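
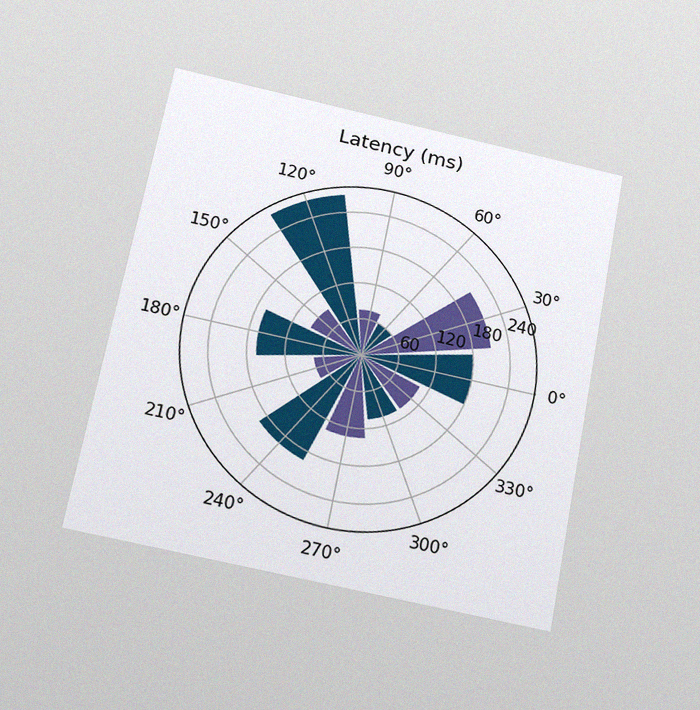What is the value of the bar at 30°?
210ms

The chart is tilted about 11° clockwise and viewed slightly from below, with some photo noise. The bar at 30° reaches 210ms on the radial axis.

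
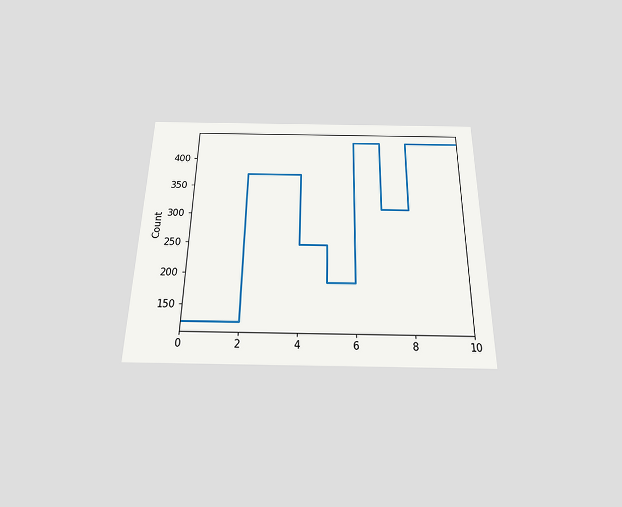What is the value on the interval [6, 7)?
434

The chart is viewed slightly from below. On [6, 7) the step sits at 434.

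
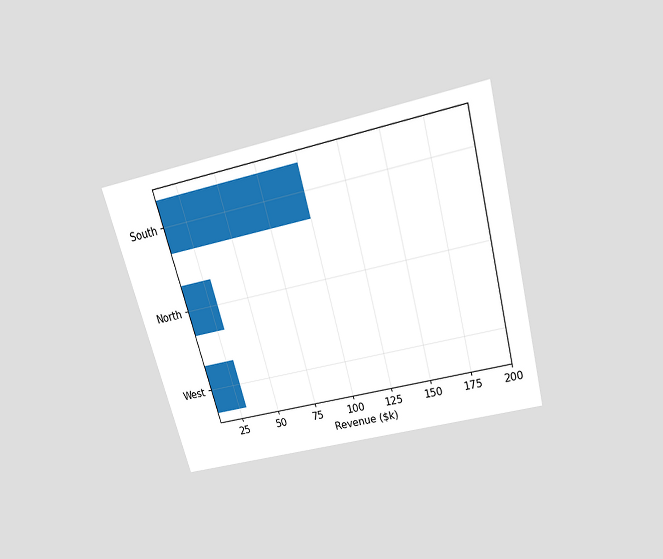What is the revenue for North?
$30k

The chart is tilted about 15° counter-clockwise and viewed slightly from above. Reading along the chart's x-axis, the North bar reaches $30k.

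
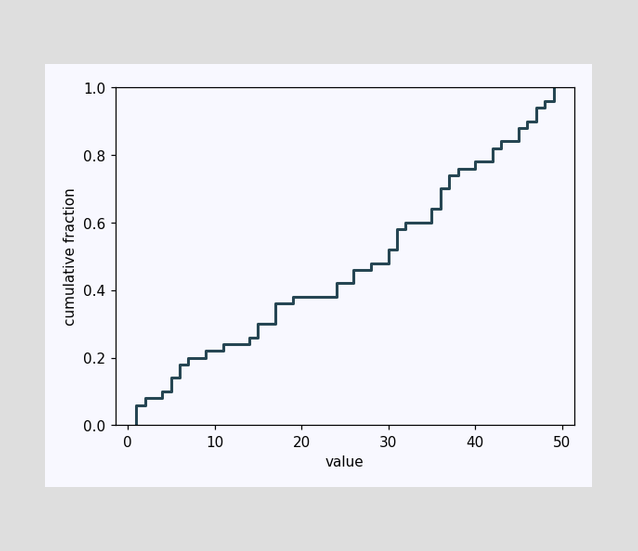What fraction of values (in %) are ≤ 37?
At x=37 the ECDF step is at 74%.

74%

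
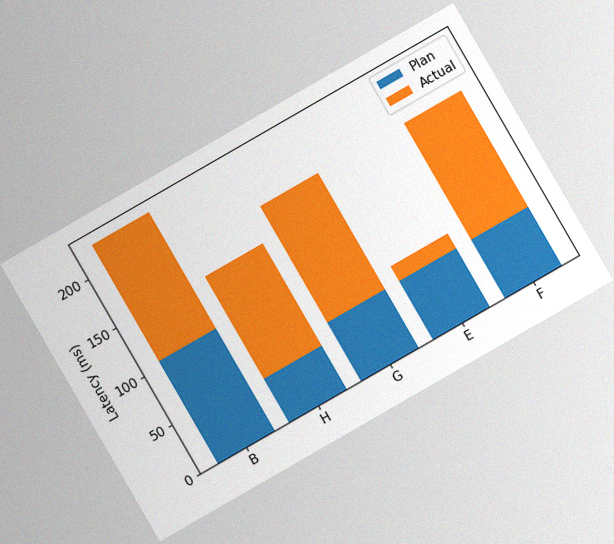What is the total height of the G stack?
The chart is tilted about 30° counter-clockwise, with some photo noise. The G stack's top reaches 180ms on the y-axis.

180ms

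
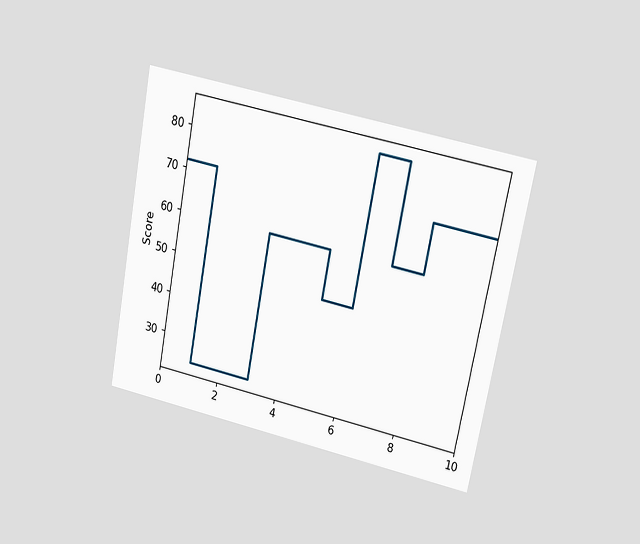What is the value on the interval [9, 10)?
72

The chart is tilted about 11° clockwise and viewed at a slight angle. On [9, 10) the step sits at 72.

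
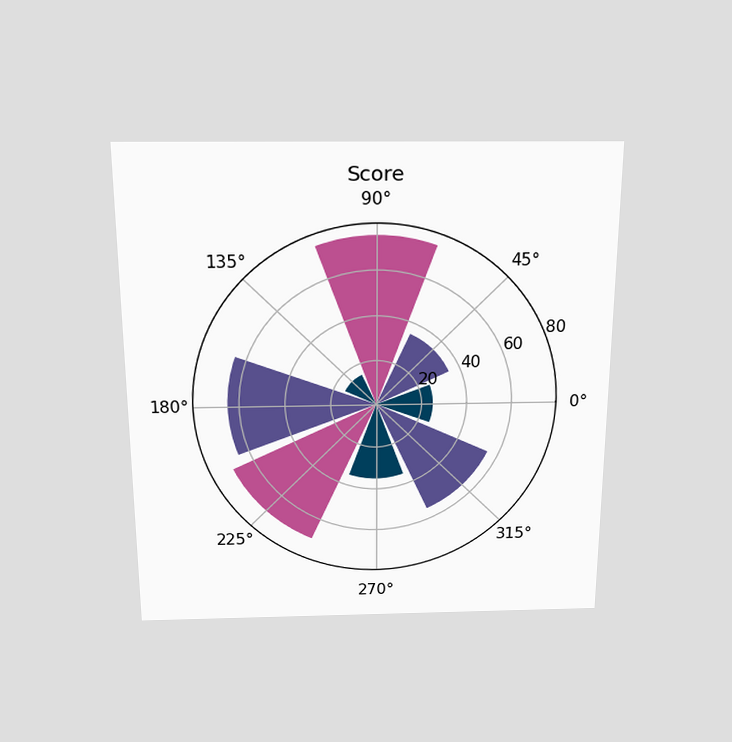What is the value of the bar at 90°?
The chart is viewed slightly from above. The bar at 90° reaches 75 on the radial axis.

75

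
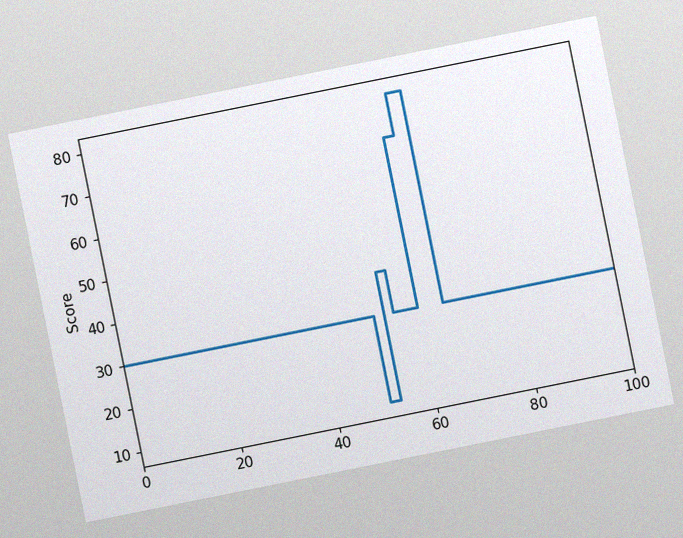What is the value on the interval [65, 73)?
30

The chart is tilted about 11° counter-clockwise, with some photo noise. On [65, 73) the step sits at 30.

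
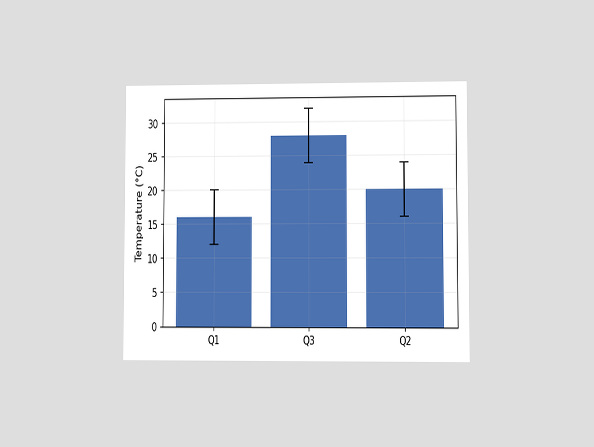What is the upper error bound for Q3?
The chart is viewed at a slight angle. The Q3 bar's upper whisker reaches 32°C.

32°C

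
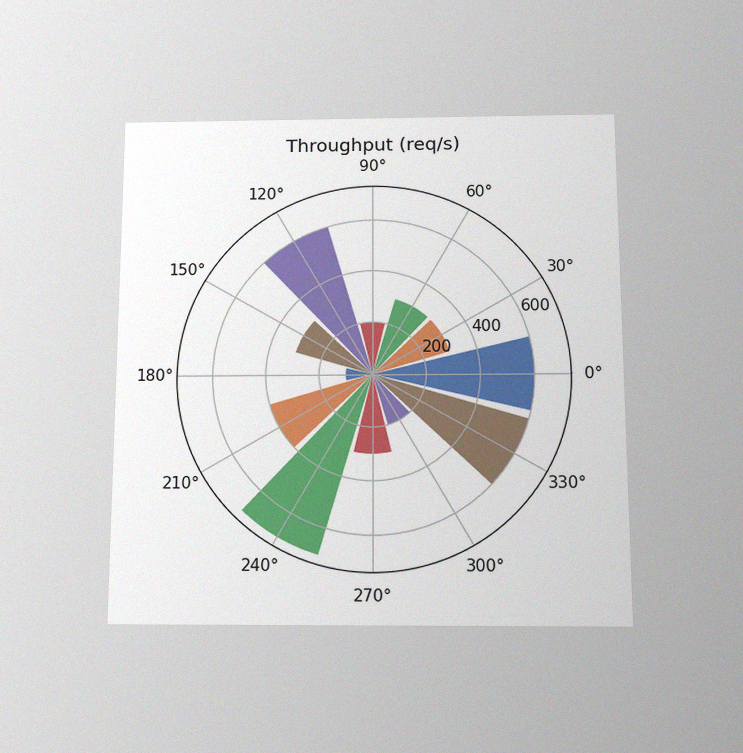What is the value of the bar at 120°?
The chart is viewed slightly from below, with some photo noise. The bar at 120° reaches 600req/s on the radial axis.

600req/s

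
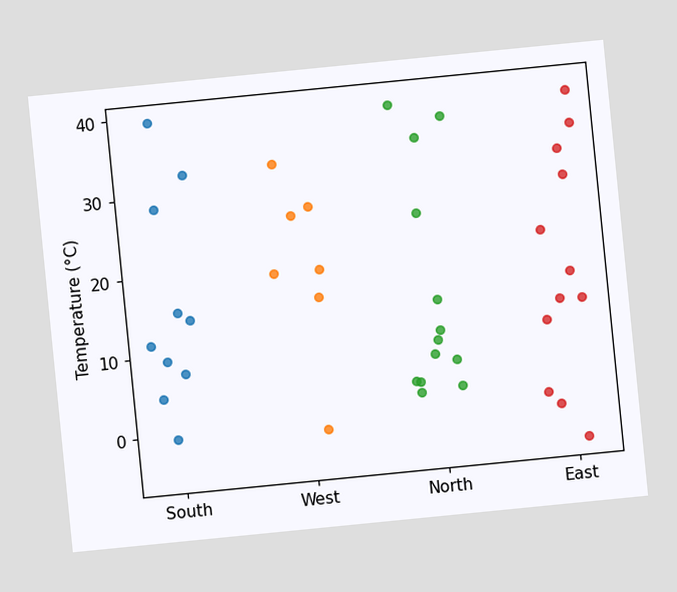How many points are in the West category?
7

The chart is tilted about 6° counter-clockwise. Counting the markers in the West column gives 7.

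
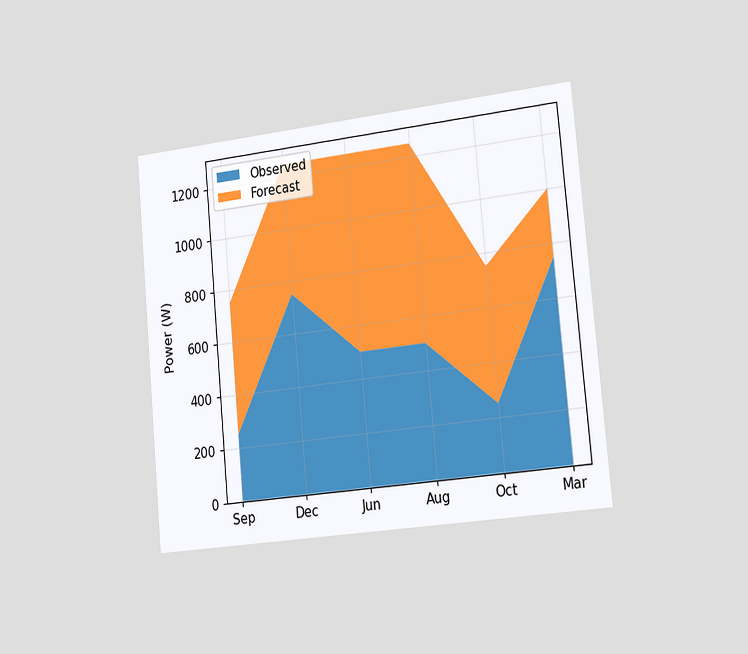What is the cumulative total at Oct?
The chart is tilted about 5° counter-clockwise and viewed slightly from the right. The stacked total at Oct reaches 750W.

750W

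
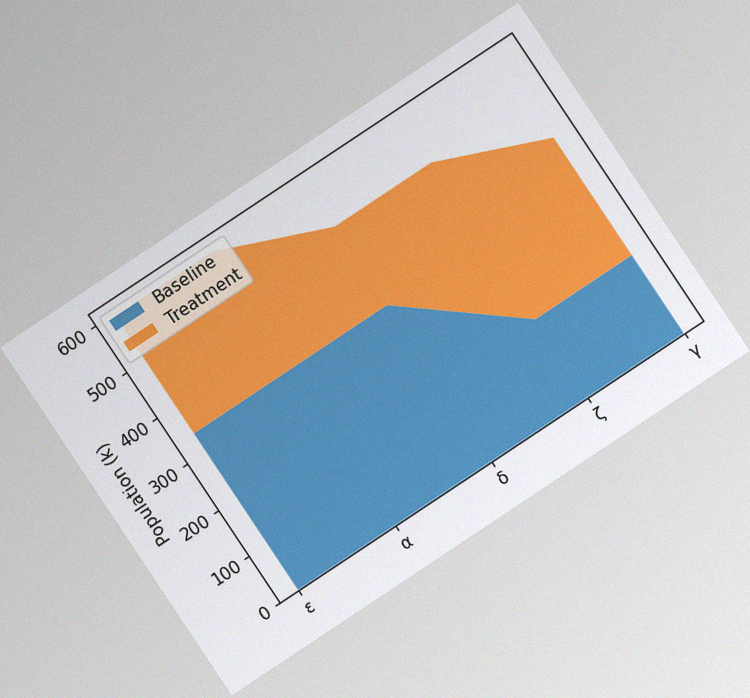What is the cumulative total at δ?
The chart is tilted about 34° counter-clockwise, with some photo noise. The stacked total at δ reaches 510k.

510k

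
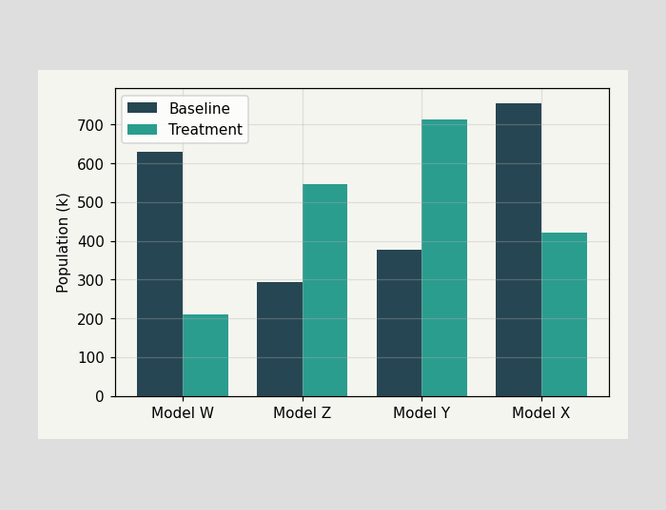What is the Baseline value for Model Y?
378k

The Baseline bar at Model Y reaches 378k on the y-axis.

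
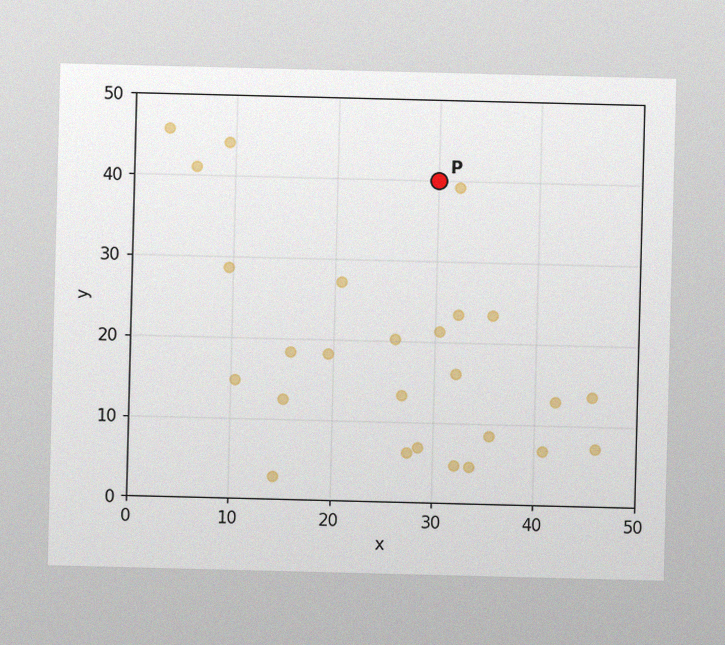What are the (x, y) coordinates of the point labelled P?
(30, 40)

The image has some photo noise and uneven lighting. Following the gridlines from P to each axis, P sits at (30, 40).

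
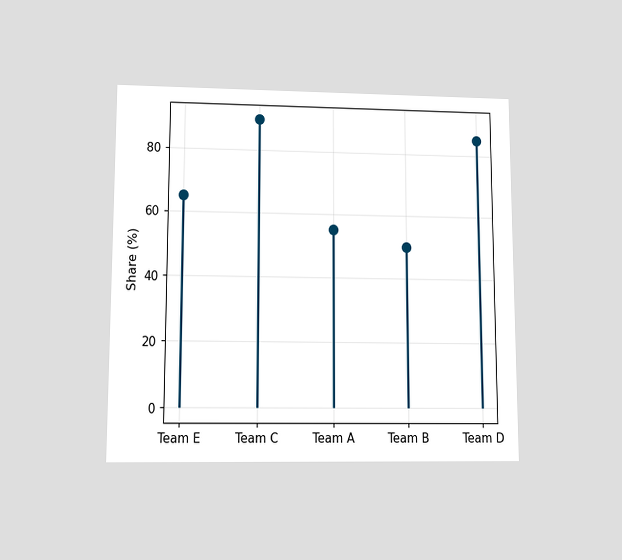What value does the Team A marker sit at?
55%

The chart is viewed at a slight angle. The Team A marker sits at 55%.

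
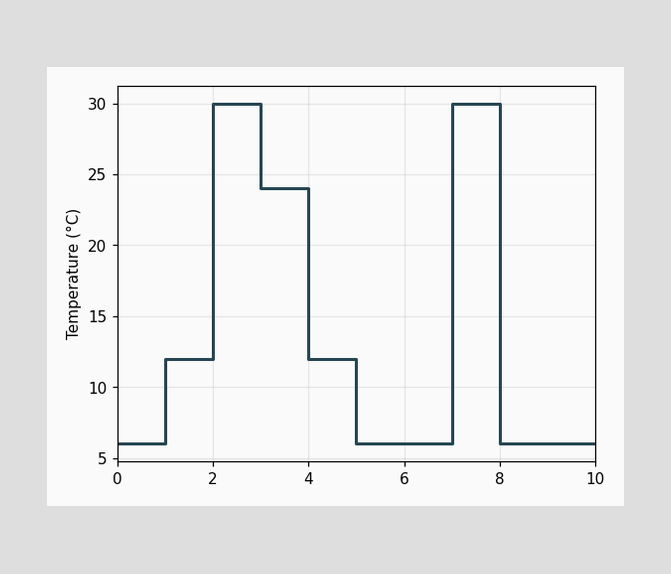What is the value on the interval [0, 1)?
On [0, 1) the step sits at 6°C.

6°C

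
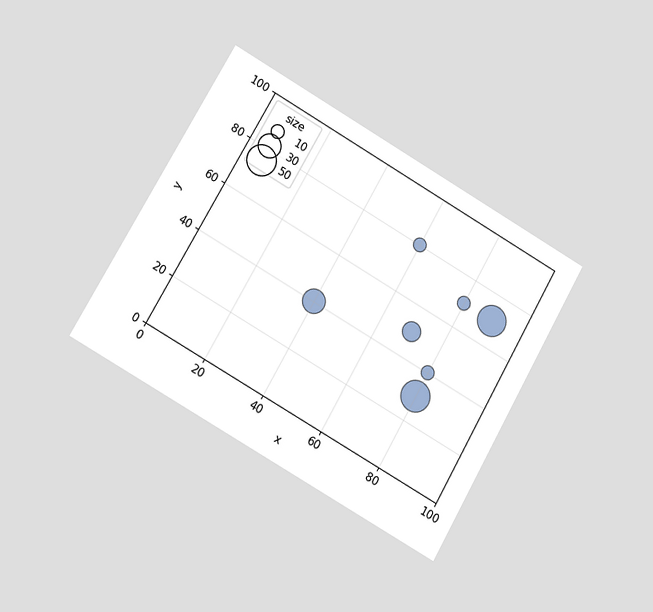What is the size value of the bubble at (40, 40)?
The chart is tilted about 30° clockwise and viewed at a slight angle. Matching the bubble at (40, 40) against the size legend gives 30.

30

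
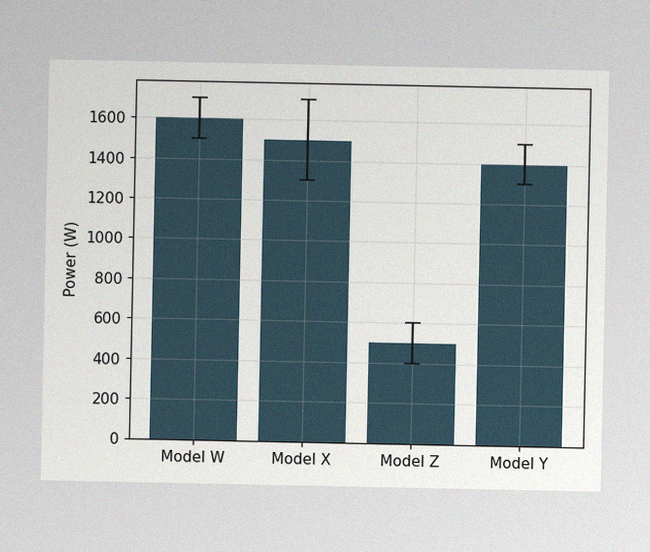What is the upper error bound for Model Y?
1500W

The image has some photo noise and uneven lighting. The Model Y bar's upper whisker reaches 1500W.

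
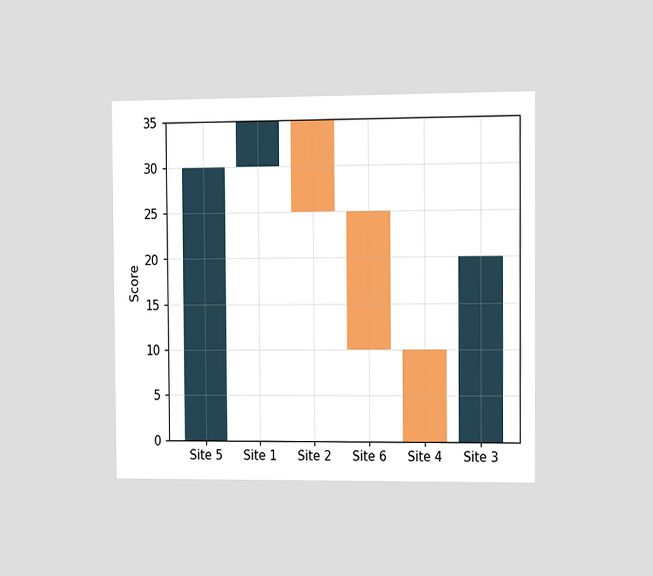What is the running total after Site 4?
0

The chart is viewed at a slight angle. After Site 4 the running total reaches 0.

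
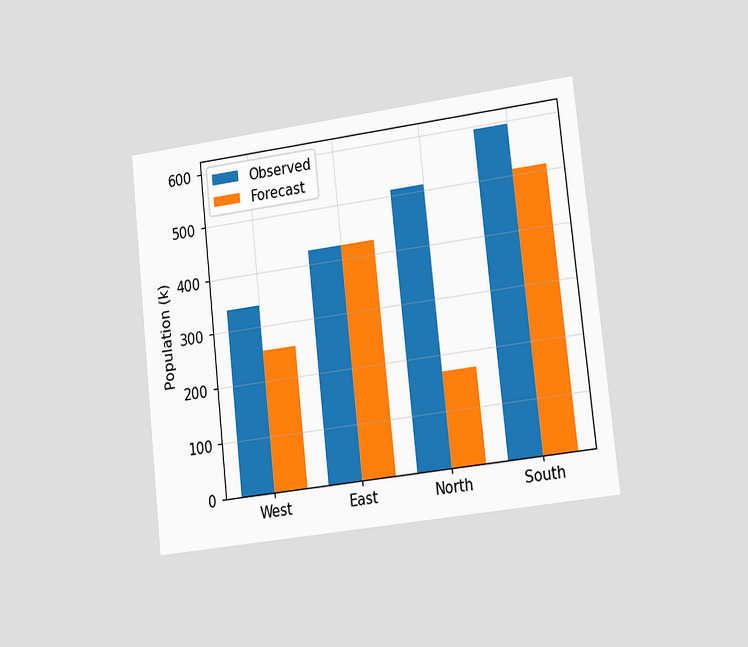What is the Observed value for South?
The chart is tilted about 6° counter-clockwise and viewed slightly from the right. The Observed bar at South reaches 595k on the y-axis.

595k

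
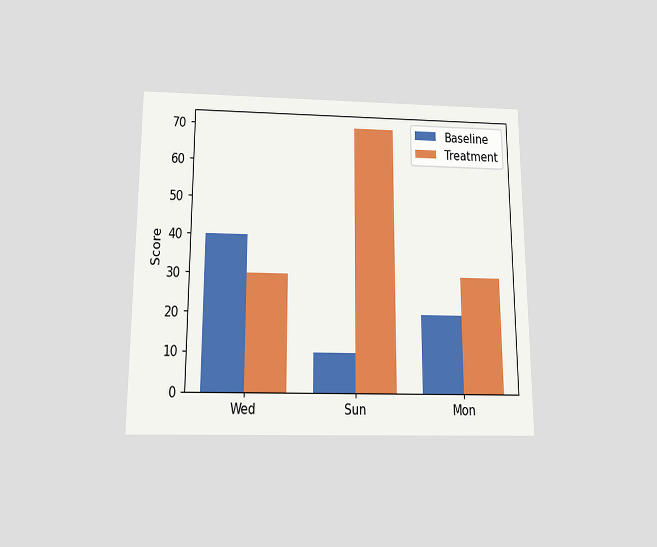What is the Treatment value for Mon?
30

The chart is viewed slightly from below. The Treatment bar at Mon reaches 30 on the y-axis.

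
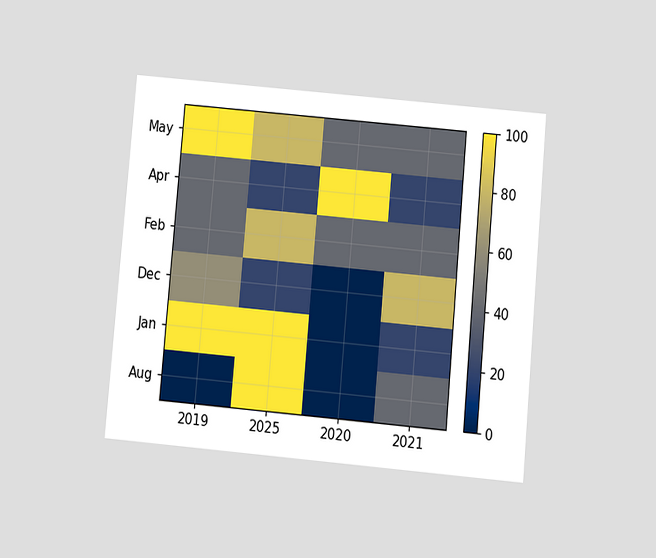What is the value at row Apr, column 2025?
The chart is tilted about 5° clockwise and viewed slightly from below. Matching cell (Apr, 2025) against the colorbar gives 20.

20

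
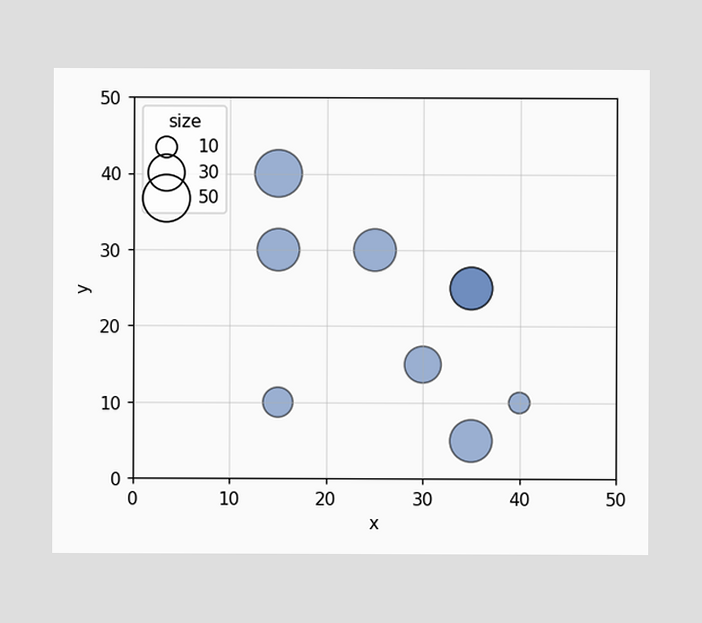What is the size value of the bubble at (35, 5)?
Matching the bubble at (35, 5) against the size legend gives 40.

40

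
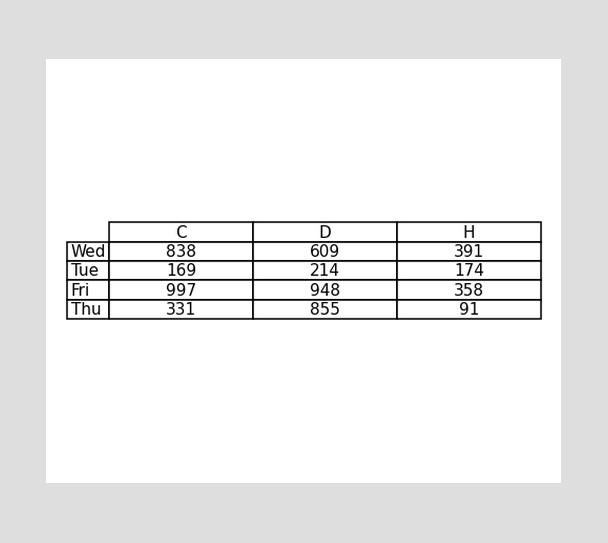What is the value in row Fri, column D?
948

The (Fri, D) cell reads 948.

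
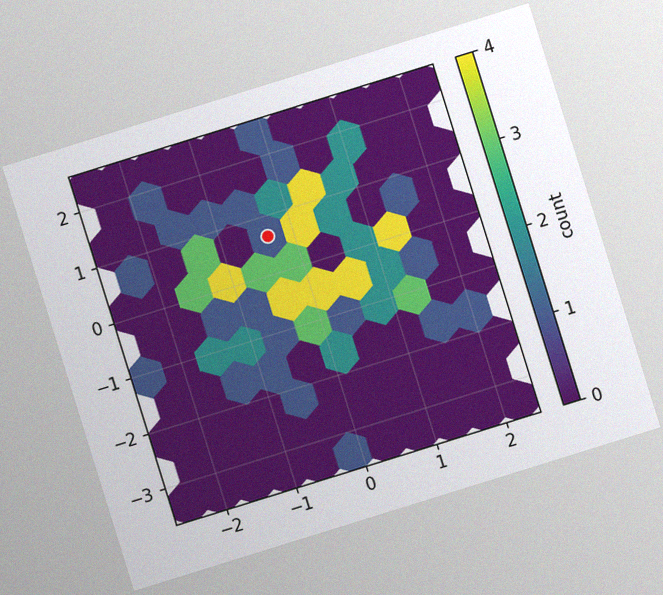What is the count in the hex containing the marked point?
The chart is tilted about 17° counter-clockwise, with some photo noise. The marked hex reads 1 on the colorbar.

1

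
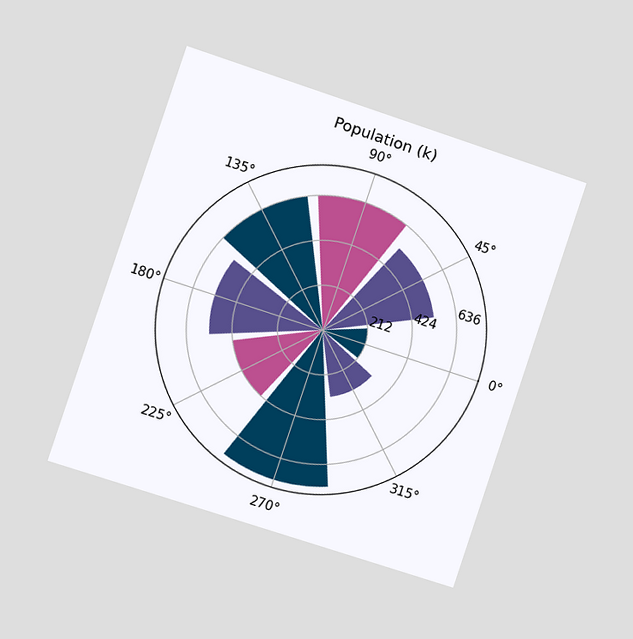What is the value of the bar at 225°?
424k

The chart is tilted about 18° clockwise and viewed slightly from the left. The bar at 225° reaches 424k on the radial axis.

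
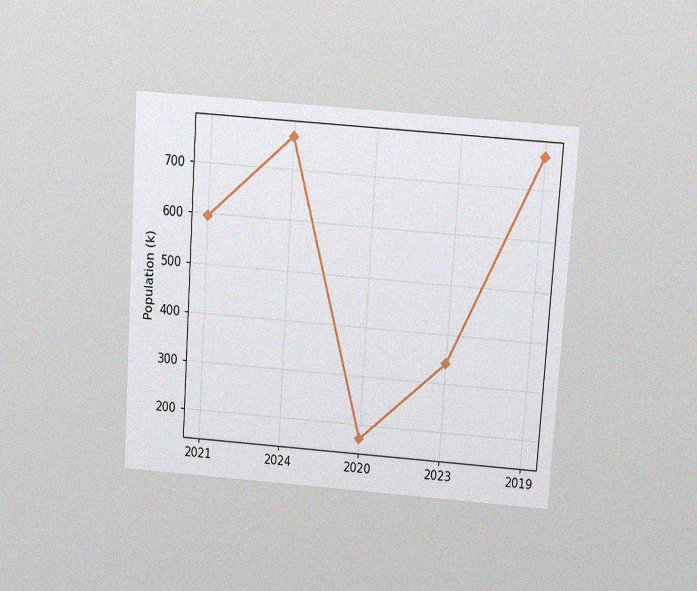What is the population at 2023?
The chart is tilted about 4° clockwise and viewed slightly from above, with some photo noise. At 2023, the line is at 340k.

340k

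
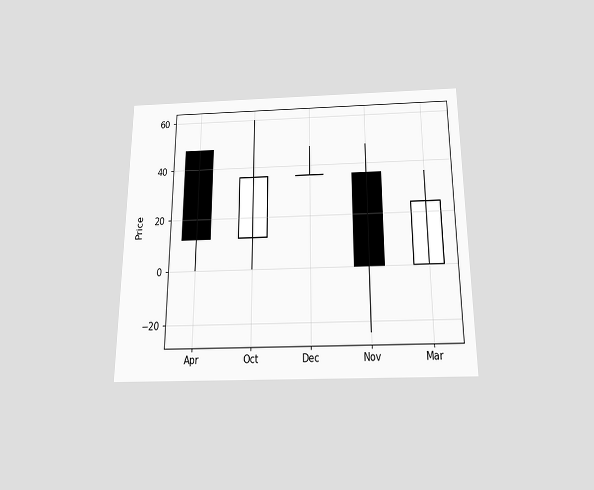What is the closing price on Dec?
The chart is viewed slightly from below. The Dec candle closes at 36.

36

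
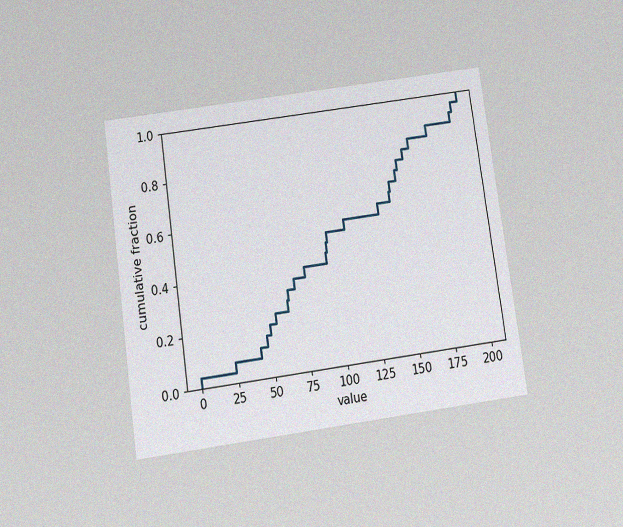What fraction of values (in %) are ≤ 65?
32%

The chart is tilted about 8° counter-clockwise and viewed slightly from below, with some photo noise. At x=65 the ECDF step is at 32%.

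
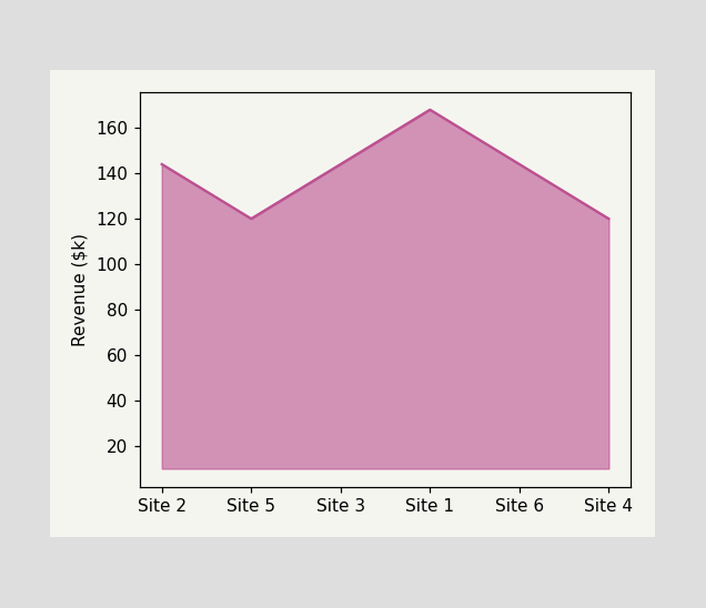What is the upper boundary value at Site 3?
$144k

At Site 3 the upper boundary is at $144k.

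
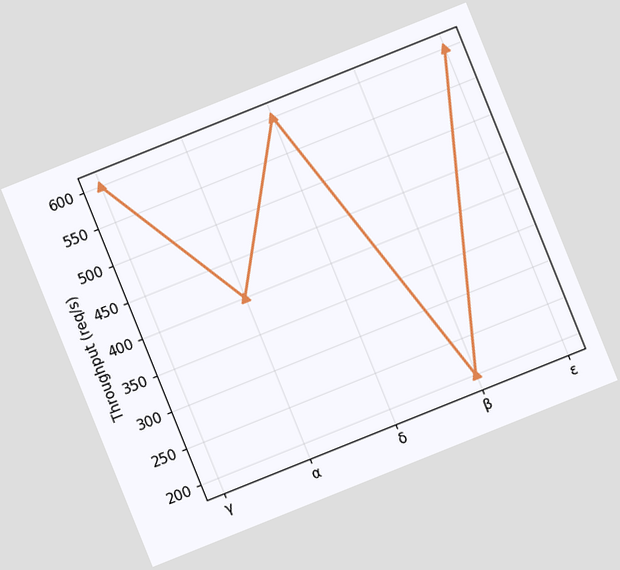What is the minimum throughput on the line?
200req/s

The chart is tilted about 22° counter-clockwise. The lowest point is at β, and reading across to the y-axis gives 200req/s.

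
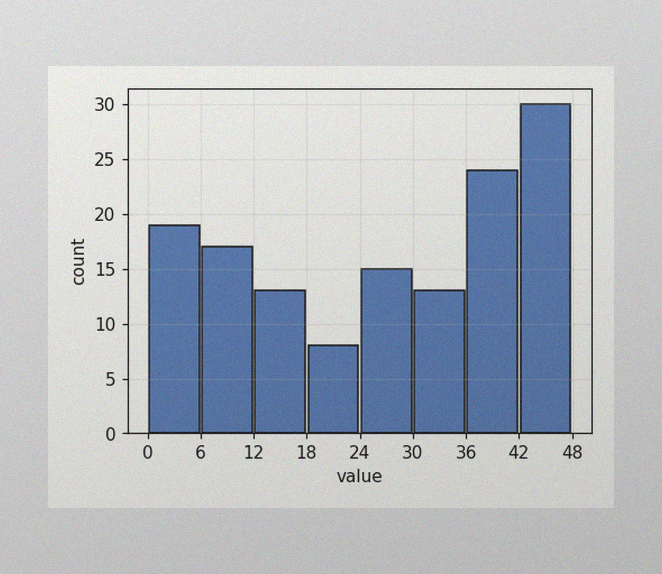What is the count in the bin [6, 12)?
17

The image has some photo noise and uneven lighting. The [6, 12) bin has height 17.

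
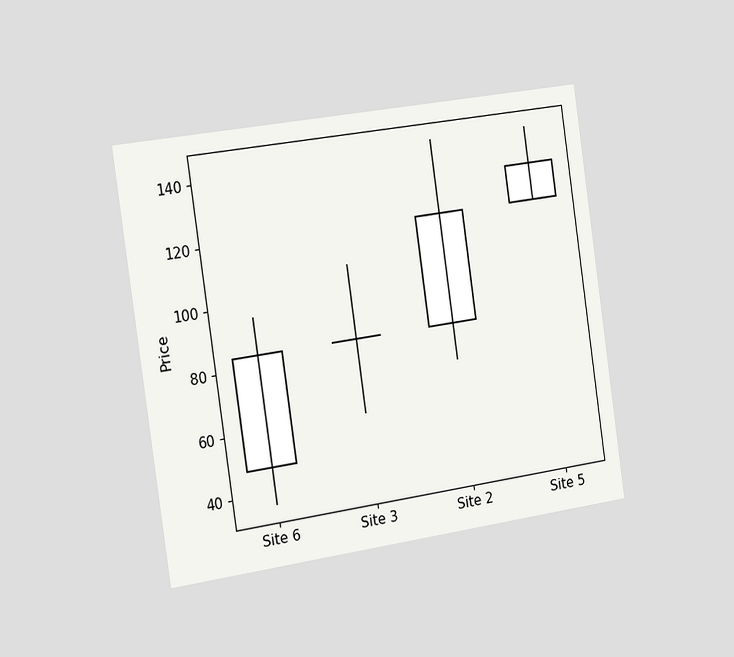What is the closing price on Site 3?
The chart is tilted about 8° counter-clockwise and viewed slightly from the left. The Site 3 candle closes at 84.

84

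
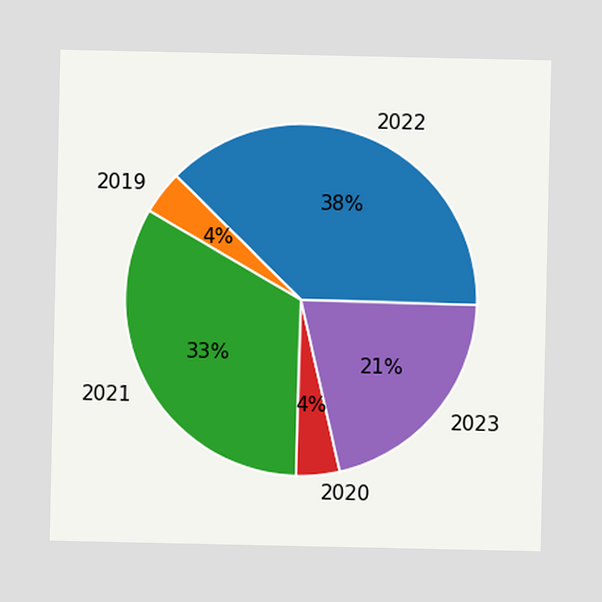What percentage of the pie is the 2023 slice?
The 2023 slice takes up 21% of the pie.

21%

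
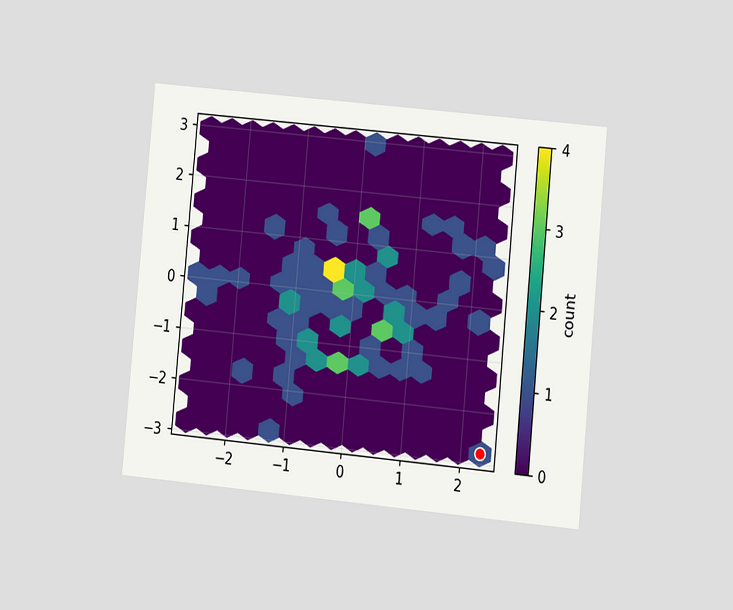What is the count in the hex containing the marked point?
The chart is tilted about 5° clockwise and viewed at a slight angle. The marked hex reads 1 on the colorbar.

1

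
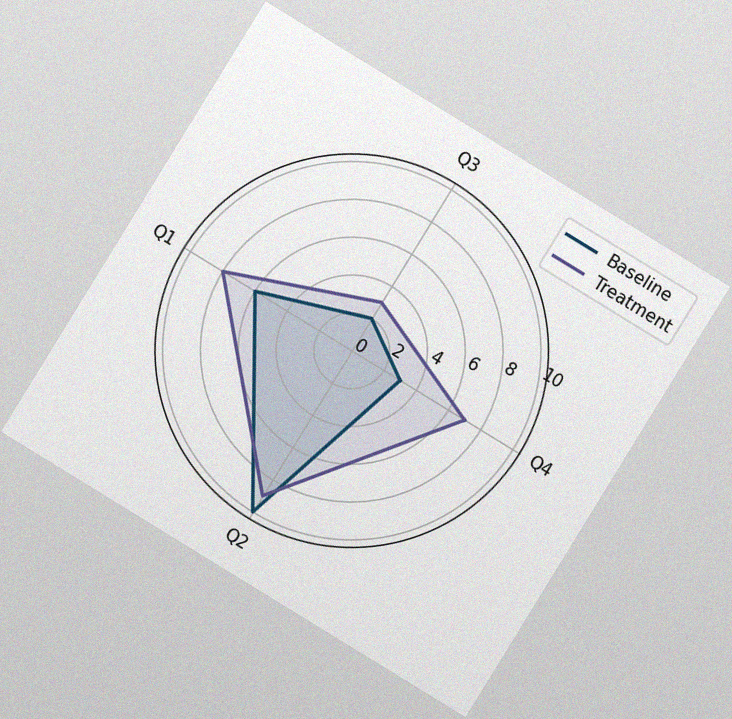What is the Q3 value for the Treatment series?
3

The chart is tilted about 32° clockwise, with some photo noise. On the Q3 axis, Treatment reaches 3.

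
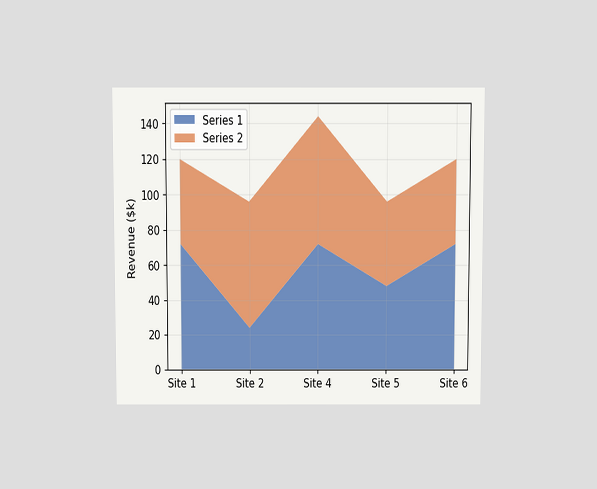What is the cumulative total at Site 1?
The chart is viewed slightly from above. The stacked total at Site 1 reaches $120k.

$120k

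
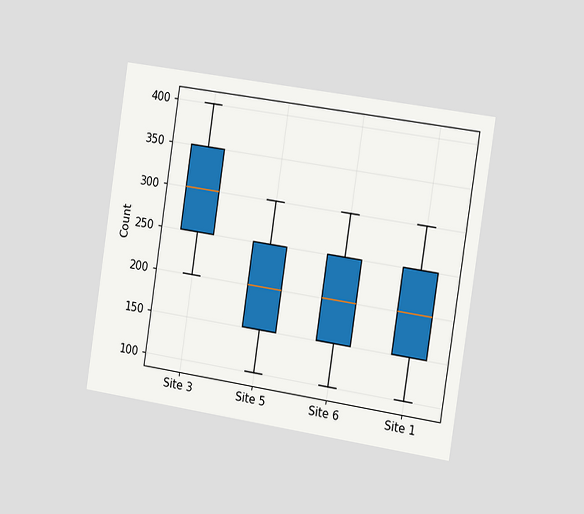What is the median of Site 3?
300

The chart is tilted about 9° clockwise and viewed slightly from the right. The median line in the Site 3 box sits at 300.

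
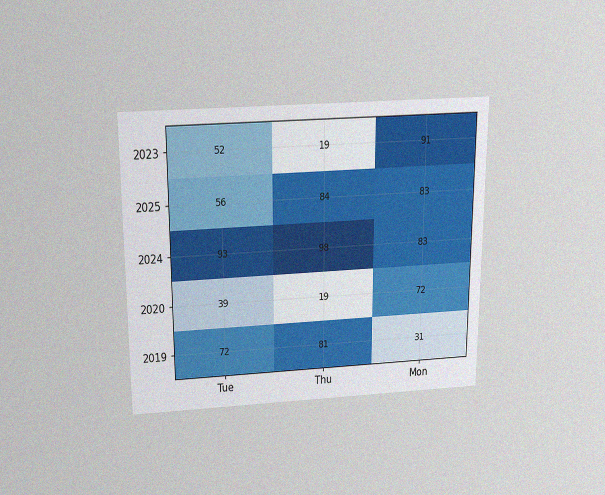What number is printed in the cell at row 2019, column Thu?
The chart is viewed slightly from above, with some photo noise. The (2019, Thu) cell reads 81.

81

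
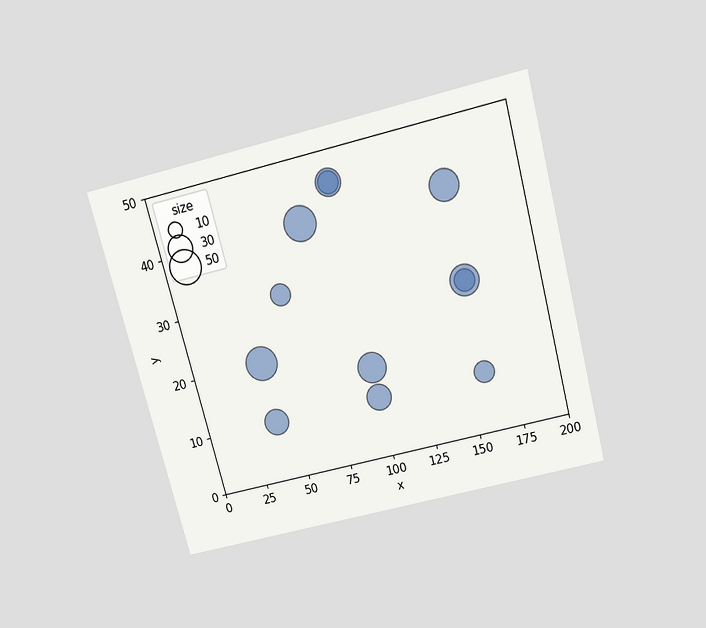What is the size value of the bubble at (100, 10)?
The chart is tilted about 15° counter-clockwise and viewed slightly from above. Matching the bubble at (100, 10) against the size legend gives 30.

30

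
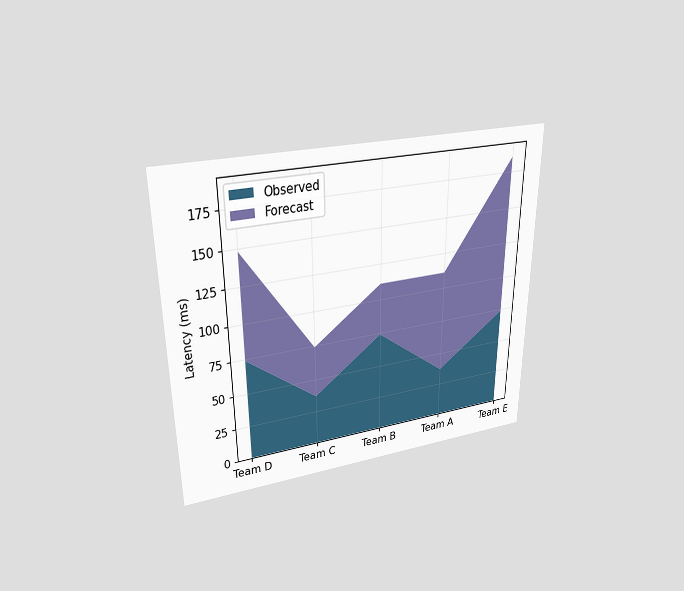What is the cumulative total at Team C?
74ms

The chart is viewed slightly from above. The stacked total at Team C reaches 74ms.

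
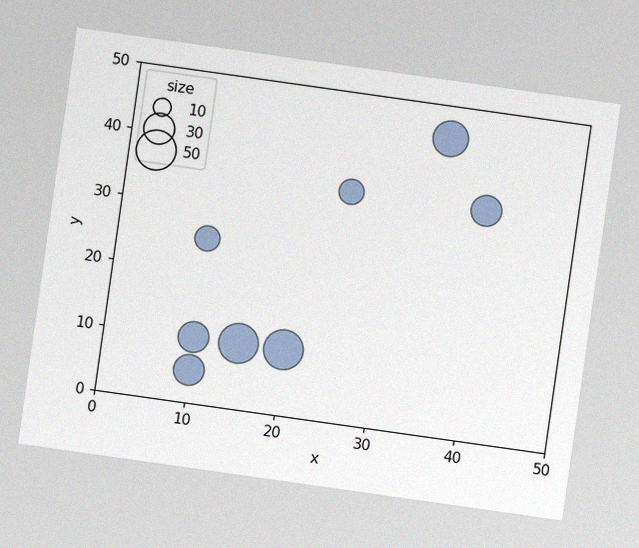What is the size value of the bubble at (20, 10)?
The chart is tilted about 8° clockwise, with some photo noise. Matching the bubble at (20, 10) against the size legend gives 50.

50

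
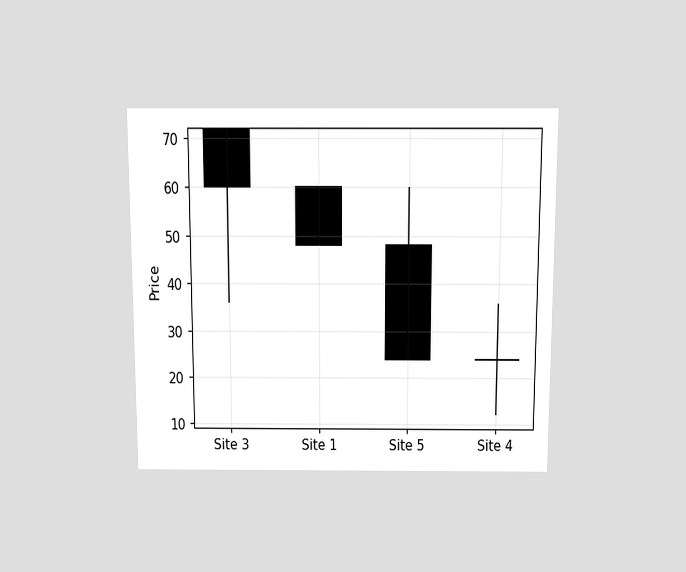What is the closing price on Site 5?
The chart is viewed slightly from above. The Site 5 candle closes at 24.

24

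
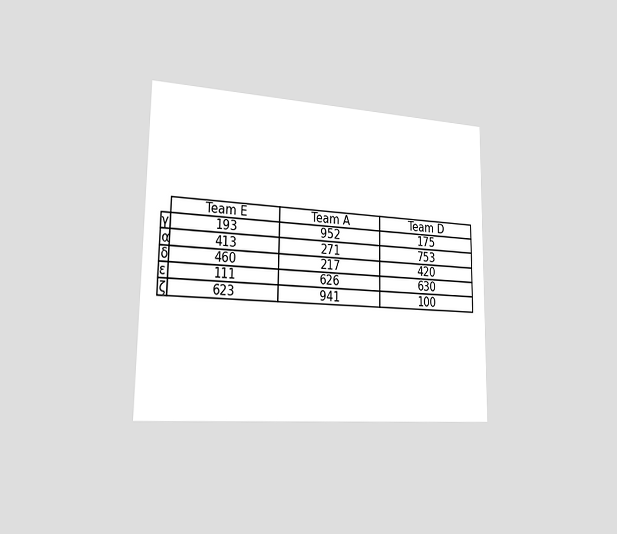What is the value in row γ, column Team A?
The chart is viewed slightly from the left. The (γ, Team A) cell reads 952.

952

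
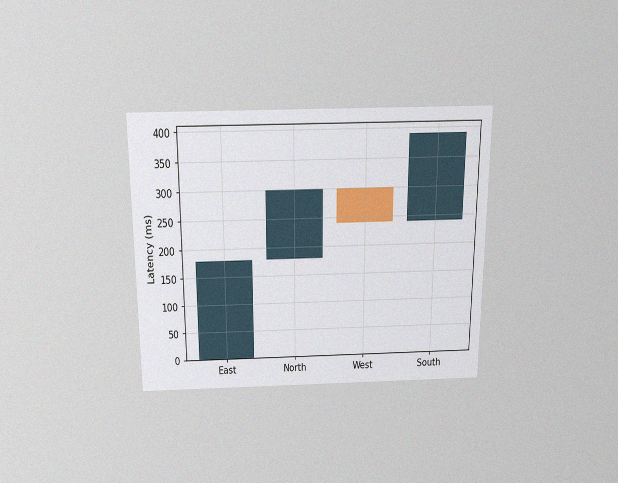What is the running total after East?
180ms

The chart is viewed slightly from above, with some photo noise. After East the running total reaches 180ms.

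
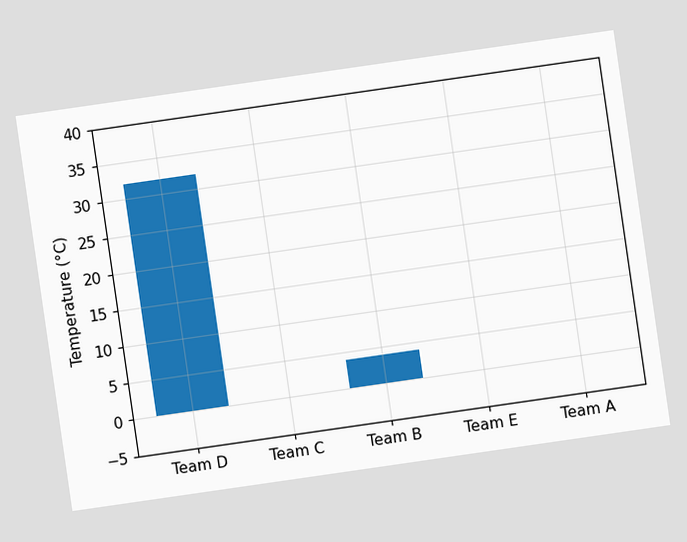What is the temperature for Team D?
32°C

The chart is tilted about 8° counter-clockwise. Reading along the chart's y-axis, the Team D bar reaches 32°C.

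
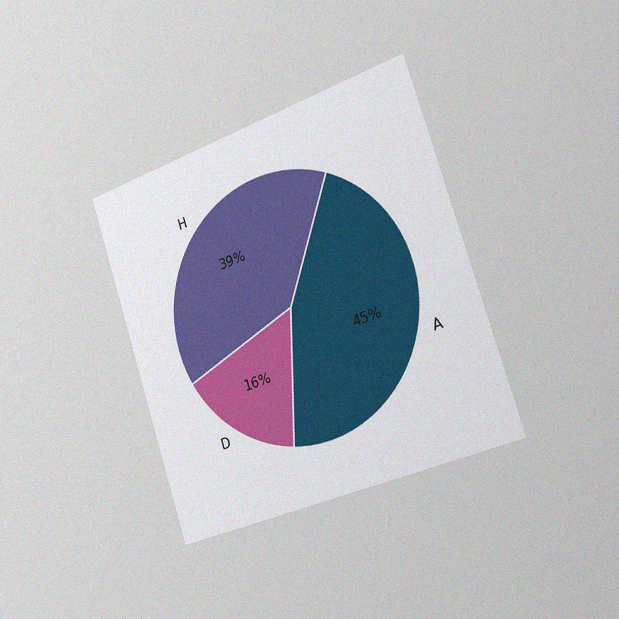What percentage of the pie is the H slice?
The chart is tilted about 18° counter-clockwise and viewed slightly from the right, with some photo noise. The H slice takes up 39% of the pie.

39%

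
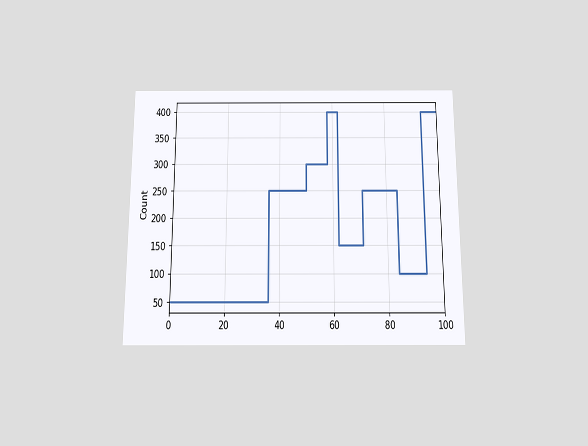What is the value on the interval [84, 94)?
100

The chart is viewed slightly from below. On [84, 94) the step sits at 100.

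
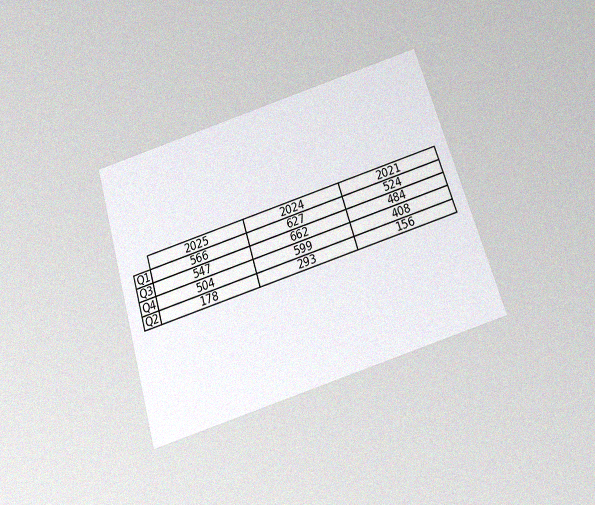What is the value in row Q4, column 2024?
599

The chart is tilted about 17° counter-clockwise and viewed slightly from below, with some photo noise. The (Q4, 2024) cell reads 599.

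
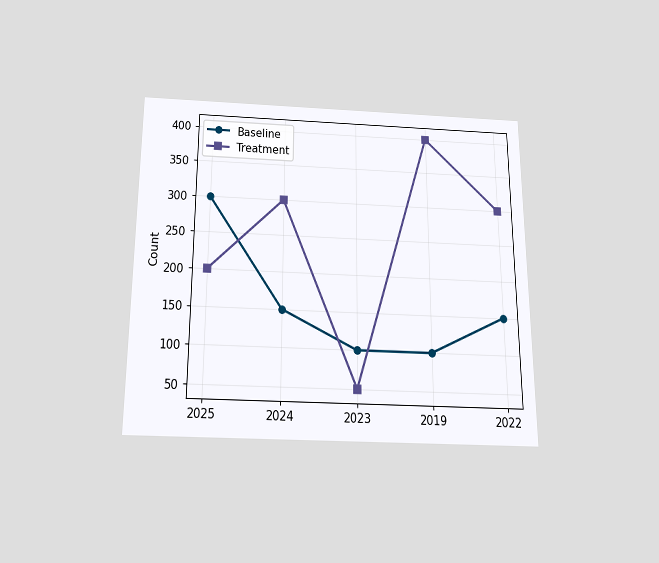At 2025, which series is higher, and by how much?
The chart is viewed slightly from below. At 2025, Baseline sits above the other line by 100.

Baseline, by 100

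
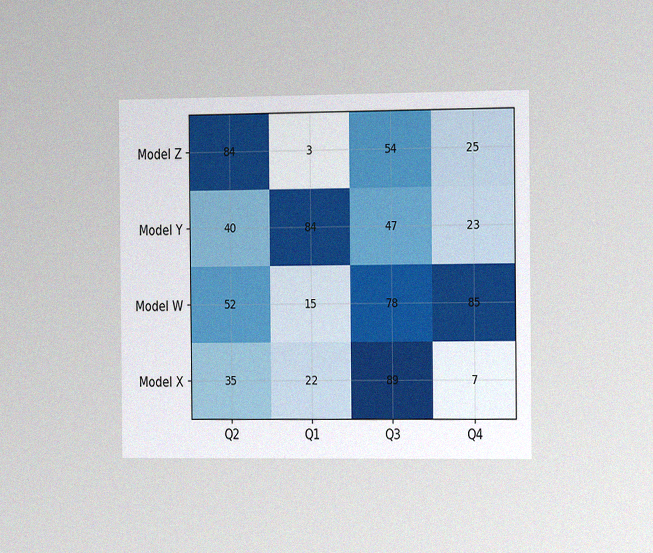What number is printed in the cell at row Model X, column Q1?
22

The chart is viewed slightly from the right, with some photo noise. The (Model X, Q1) cell reads 22.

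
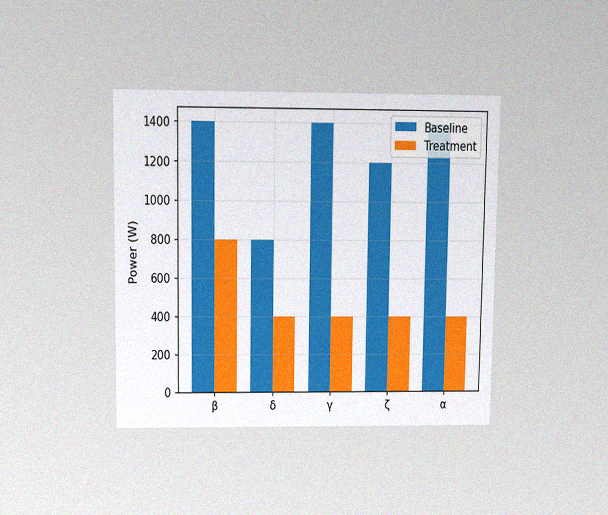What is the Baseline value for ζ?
1200W

The chart is viewed slightly from above, with some photo noise. The Baseline bar at ζ reaches 1200W on the y-axis.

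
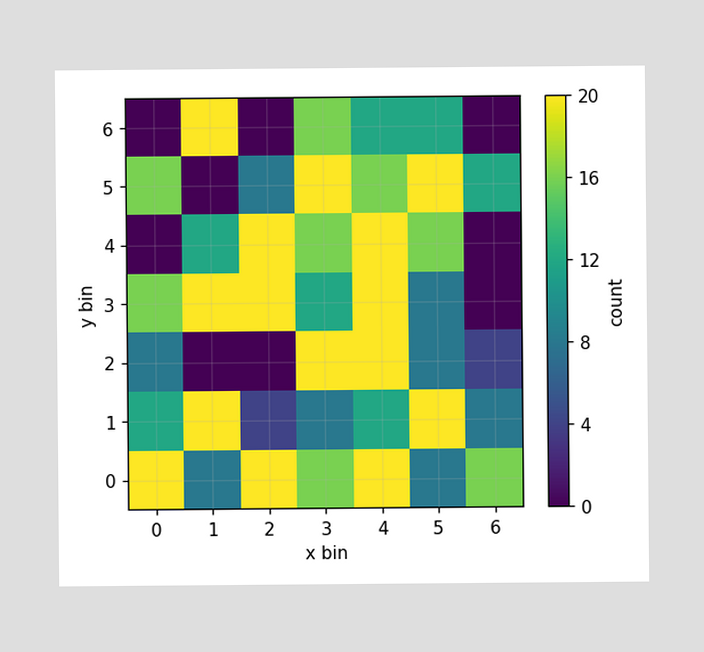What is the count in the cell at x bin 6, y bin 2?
Matching the cell (6, 2) against the colorbar gives 4.

4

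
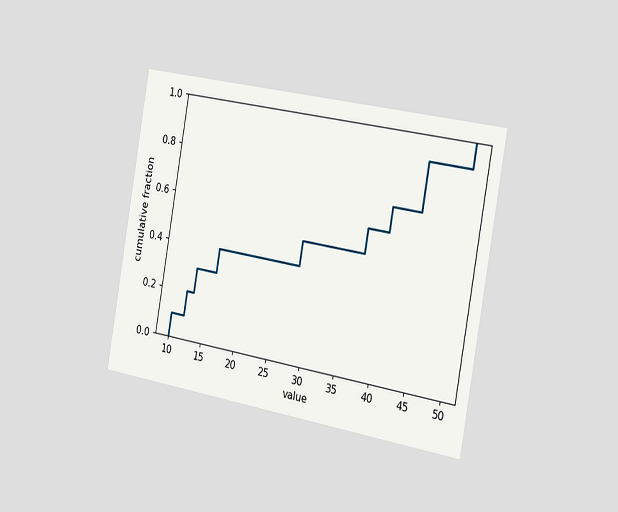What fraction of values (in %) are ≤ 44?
The chart is tilted about 10° clockwise and viewed slightly from the right. At x=44 the ECDF step is at 90%.

90%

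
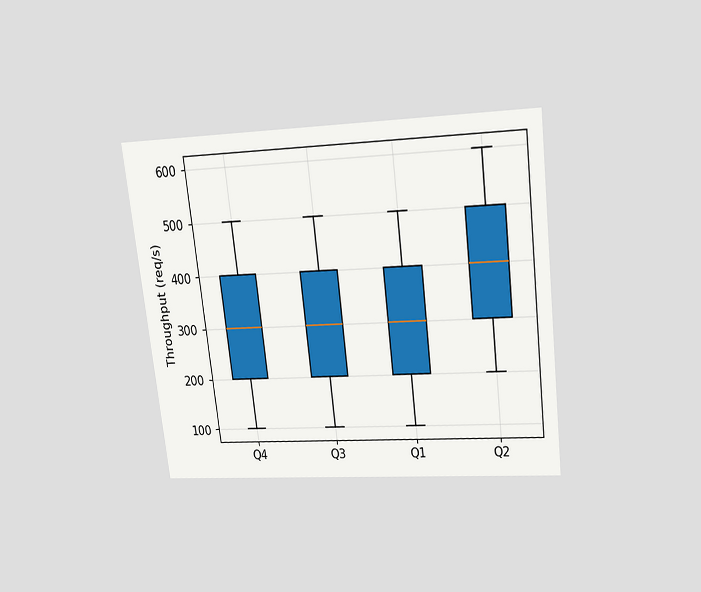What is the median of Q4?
The chart is tilted about 7° counter-clockwise and viewed slightly from above. The median line in the Q4 box sits at 300req/s.

300req/s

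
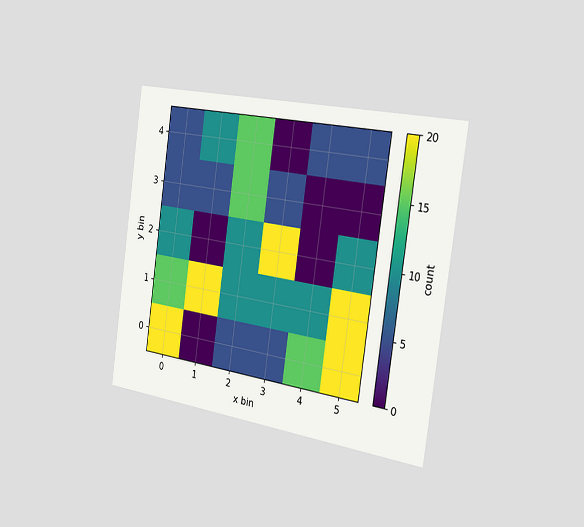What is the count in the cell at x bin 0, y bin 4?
5

The chart is tilted about 8° clockwise and viewed slightly from the right. Matching the cell (0, 4) against the colorbar gives 5.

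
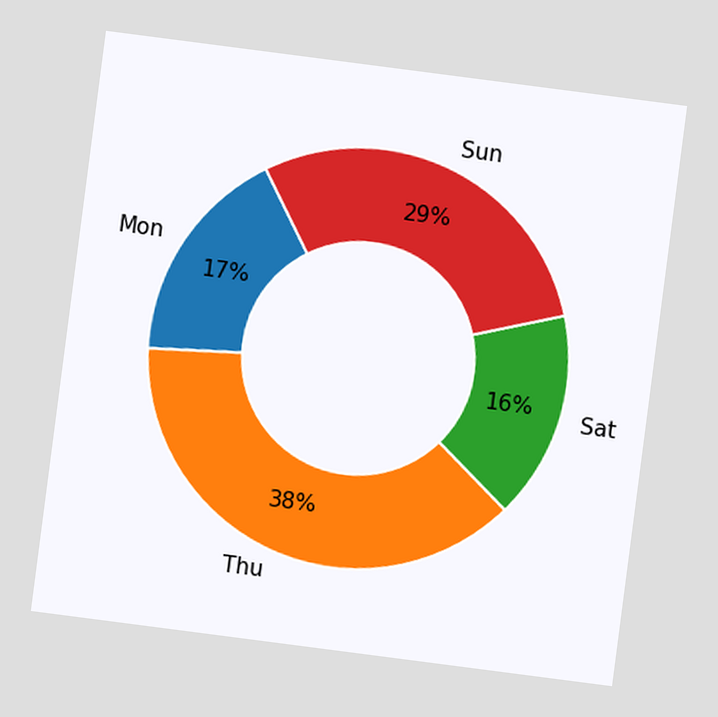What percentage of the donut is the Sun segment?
The chart is tilted about 7° clockwise. The Sun segment takes up 29% of the ring.

29%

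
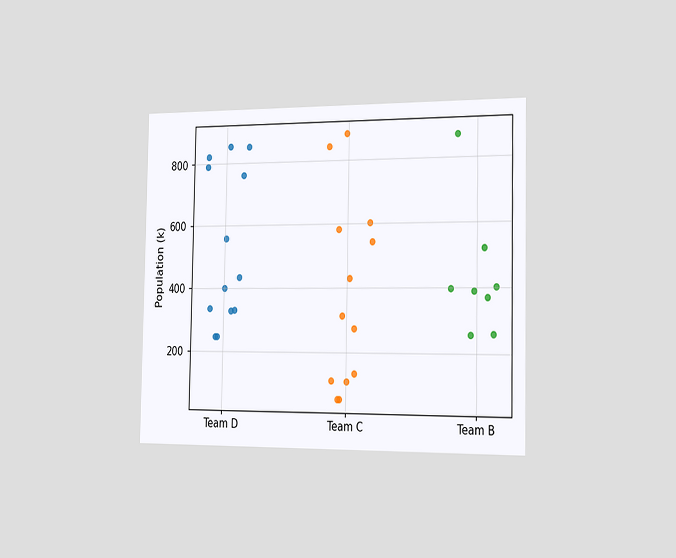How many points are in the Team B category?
8

The chart is viewed slightly from the right. Counting the markers in the Team B column gives 8.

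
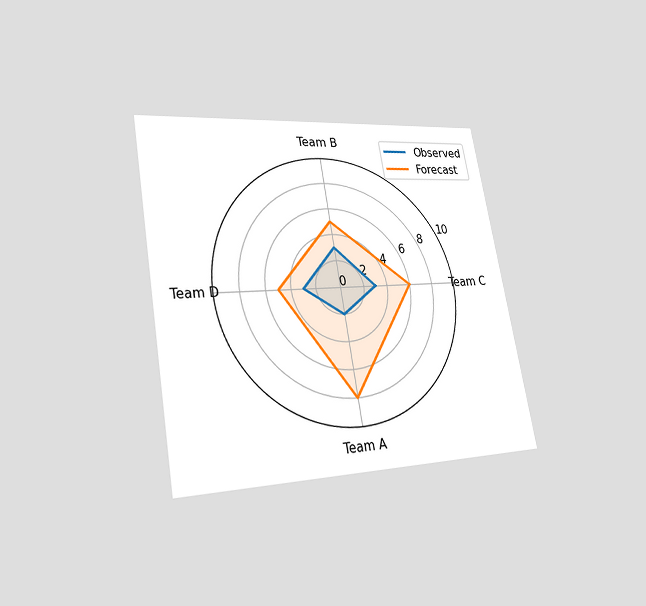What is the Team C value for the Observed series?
The chart is tilted about 10° counter-clockwise and viewed at a slight angle. On the Team C axis, Observed reaches 3.

3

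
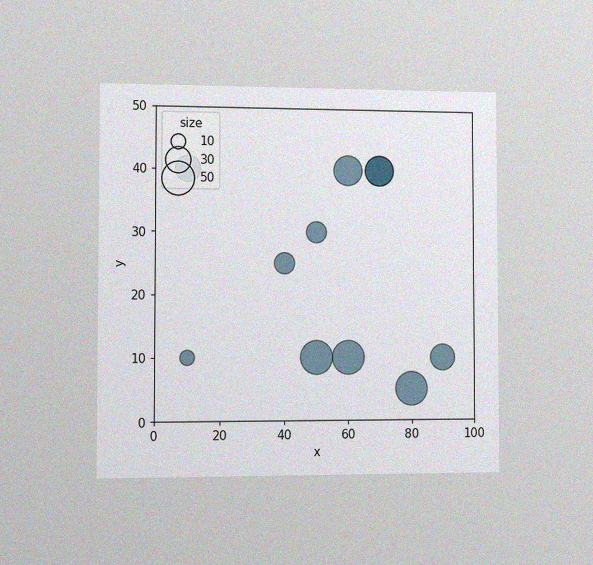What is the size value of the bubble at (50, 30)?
The chart is viewed slightly from the left, with some photo noise. Matching the bubble at (50, 30) against the size legend gives 20.

20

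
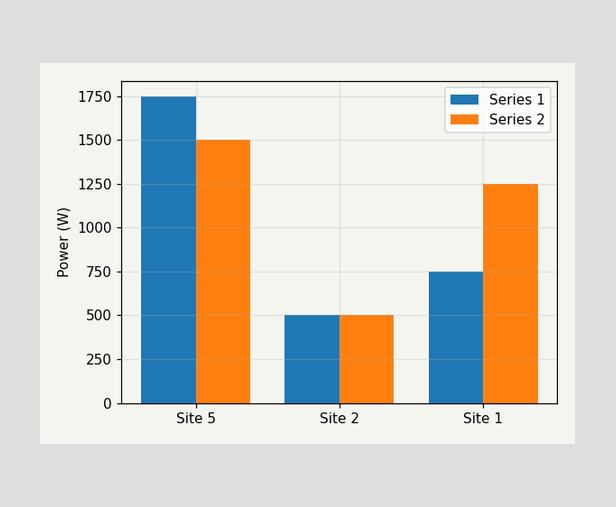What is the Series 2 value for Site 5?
The Series 2 bar at Site 5 reaches 1500W on the y-axis.

1500W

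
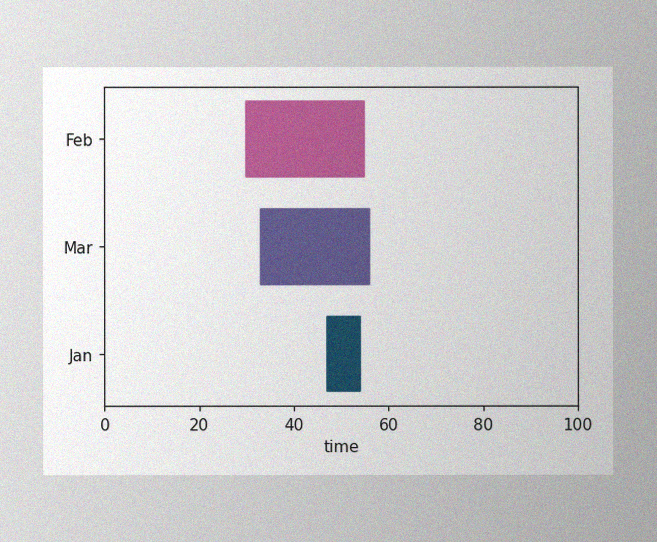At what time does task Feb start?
The image has some photo noise and uneven lighting. The Feb bar begins at t=30.

30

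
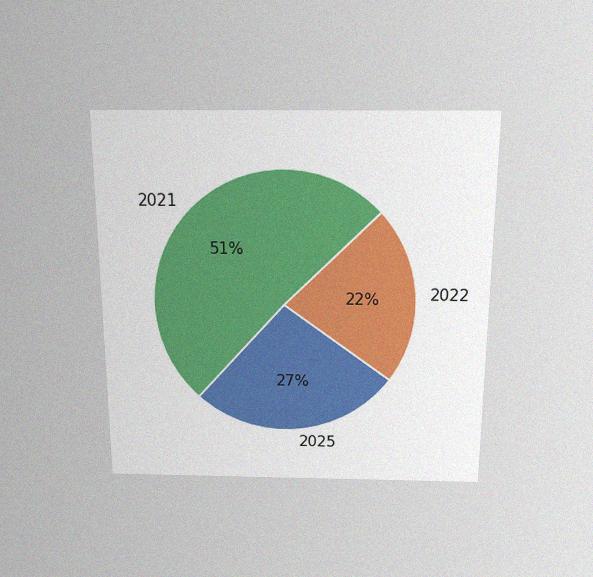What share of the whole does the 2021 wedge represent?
The chart is viewed slightly from above, with some photo noise. The 2021 slice takes up 51% of the pie.

51%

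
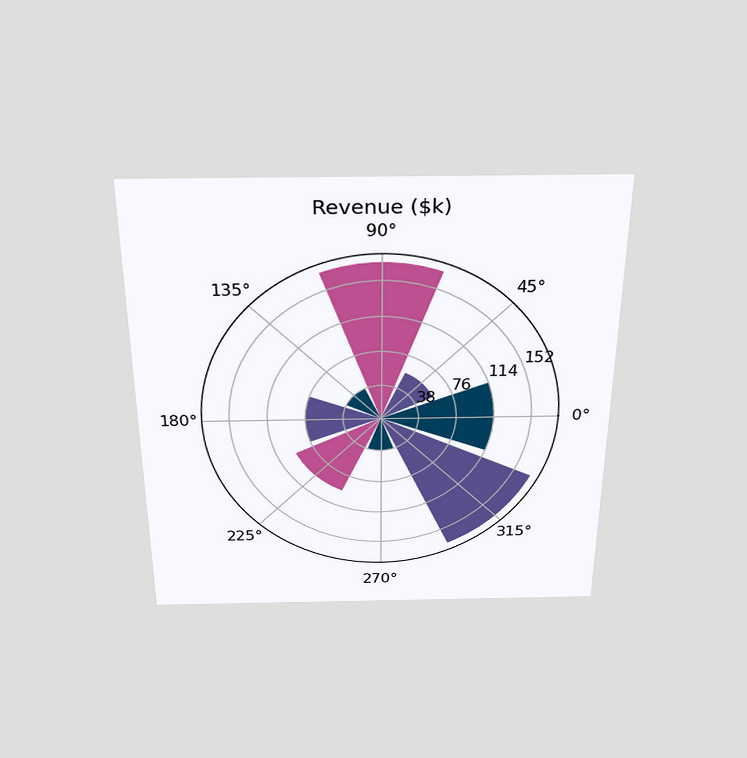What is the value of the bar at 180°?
The chart is viewed slightly from above. The bar at 180° reaches $76k on the radial axis.

$76k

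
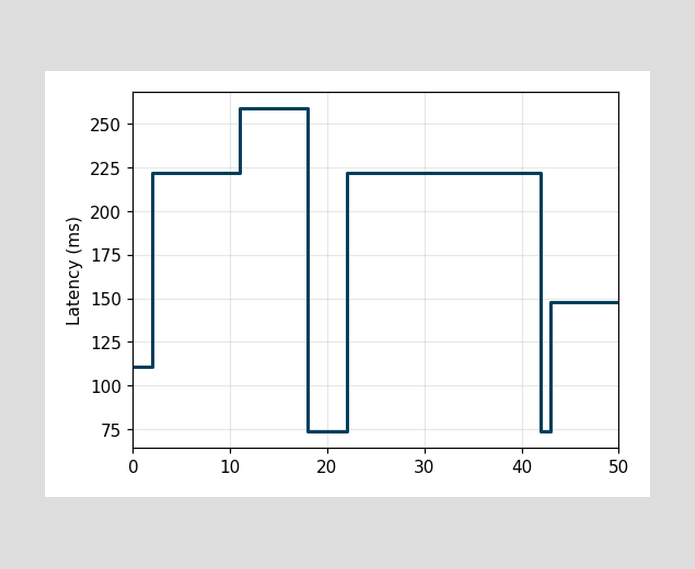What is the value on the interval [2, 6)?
222ms

On [2, 6) the step sits at 222ms.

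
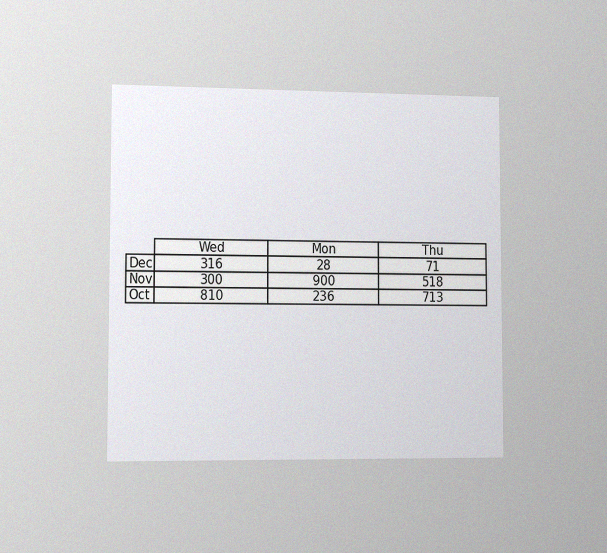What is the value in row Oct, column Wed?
810

The chart is viewed slightly from the left, with some photo noise. The (Oct, Wed) cell reads 810.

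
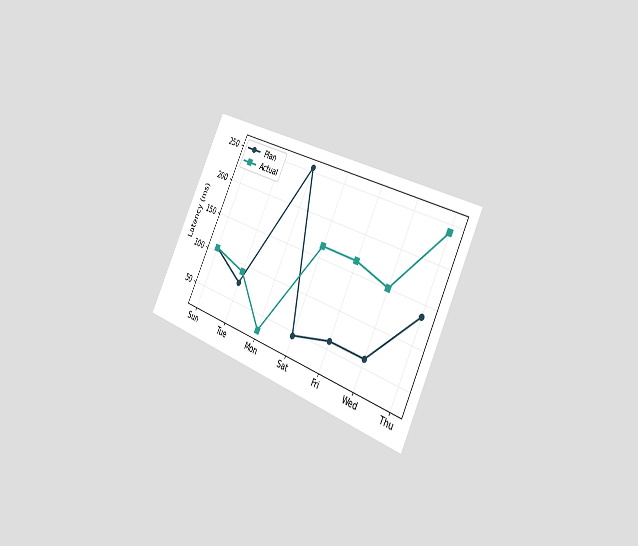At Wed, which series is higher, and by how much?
Actual, by 90ms

The chart is tilted about 26° clockwise and viewed slightly from the right. At Wed, Actual sits above the other line by 90ms.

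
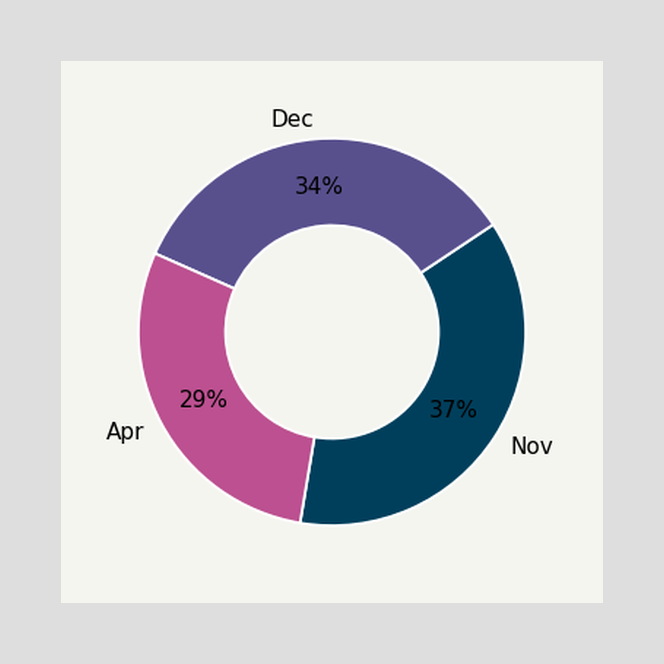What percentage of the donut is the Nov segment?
37%

The Nov segment takes up 37% of the ring.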